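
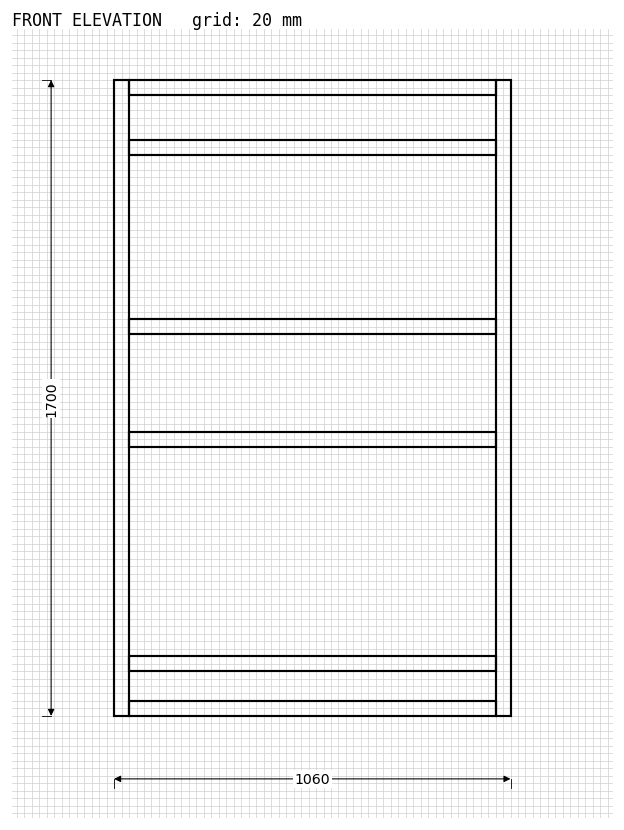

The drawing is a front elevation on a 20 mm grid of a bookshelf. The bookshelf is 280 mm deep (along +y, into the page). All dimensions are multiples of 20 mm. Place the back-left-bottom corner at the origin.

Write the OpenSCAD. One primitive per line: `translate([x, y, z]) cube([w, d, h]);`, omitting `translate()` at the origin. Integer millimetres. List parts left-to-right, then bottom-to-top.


cube([40, 280, 1700]);
translate([40, 0, 0]) cube([980, 280, 40]);
translate([40, 0, 120]) cube([980, 280, 40]);
translate([40, 0, 720]) cube([980, 280, 40]);
translate([40, 0, 1020]) cube([980, 280, 40]);
translate([40, 0, 1500]) cube([980, 280, 40]);
translate([40, 0, 1660]) cube([980, 280, 40]);
translate([1020, 0, 0]) cube([40, 280, 1700]);


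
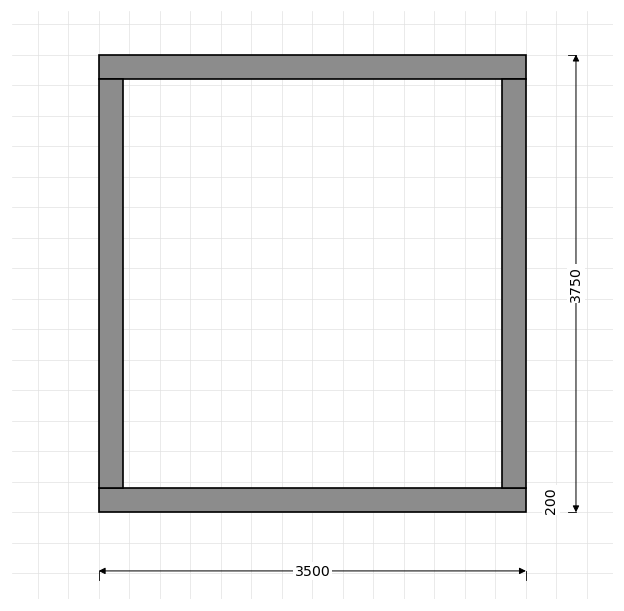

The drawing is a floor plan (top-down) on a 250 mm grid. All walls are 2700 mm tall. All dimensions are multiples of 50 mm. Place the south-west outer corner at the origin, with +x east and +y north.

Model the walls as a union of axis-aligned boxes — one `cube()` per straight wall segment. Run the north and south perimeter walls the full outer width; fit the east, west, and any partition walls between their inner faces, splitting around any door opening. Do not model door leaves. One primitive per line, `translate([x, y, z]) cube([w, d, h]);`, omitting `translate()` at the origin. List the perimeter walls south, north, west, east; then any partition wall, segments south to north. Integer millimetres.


cube([3500, 200, 2700]);
translate([0, 3550, 0]) cube([3500, 200, 2700]);
translate([0, 200, 0]) cube([200, 3350, 2700]);
translate([3300, 200, 0]) cube([200, 3350, 2700]);


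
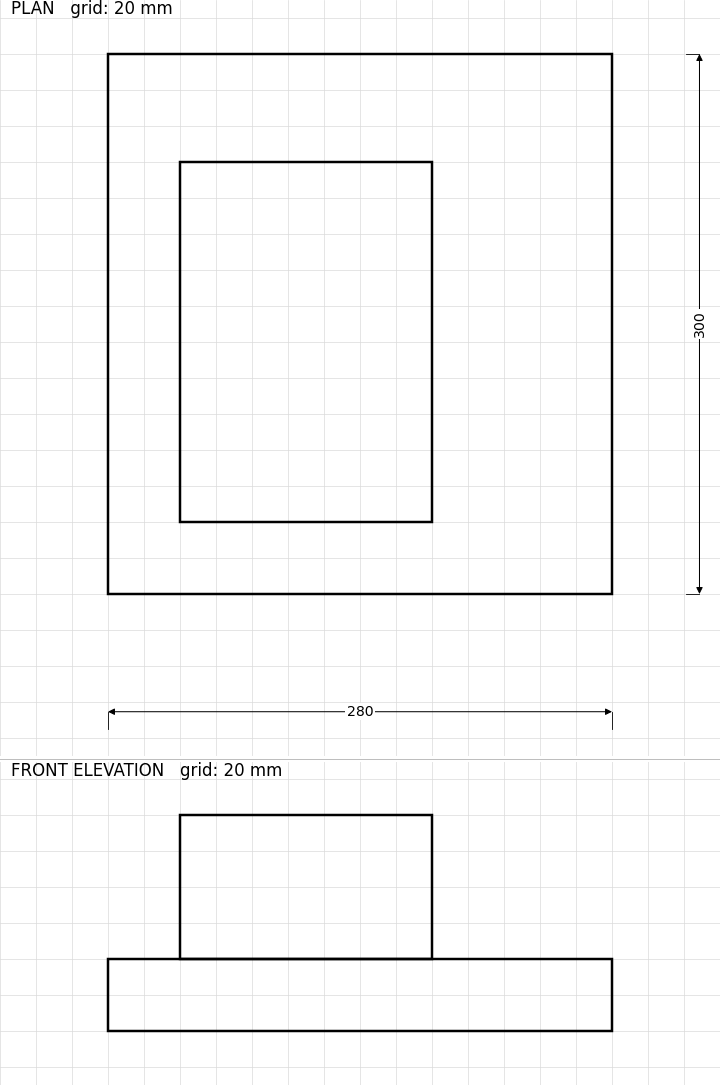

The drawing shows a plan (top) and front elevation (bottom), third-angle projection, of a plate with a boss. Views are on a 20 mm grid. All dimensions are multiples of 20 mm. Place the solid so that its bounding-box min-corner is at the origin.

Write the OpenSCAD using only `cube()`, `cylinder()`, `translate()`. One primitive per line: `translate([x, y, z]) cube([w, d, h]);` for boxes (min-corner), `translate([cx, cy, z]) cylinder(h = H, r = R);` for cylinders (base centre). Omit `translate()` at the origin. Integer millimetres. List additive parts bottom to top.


cube([280, 300, 40]);
translate([40, 40, 40]) cube([140, 200, 80]);


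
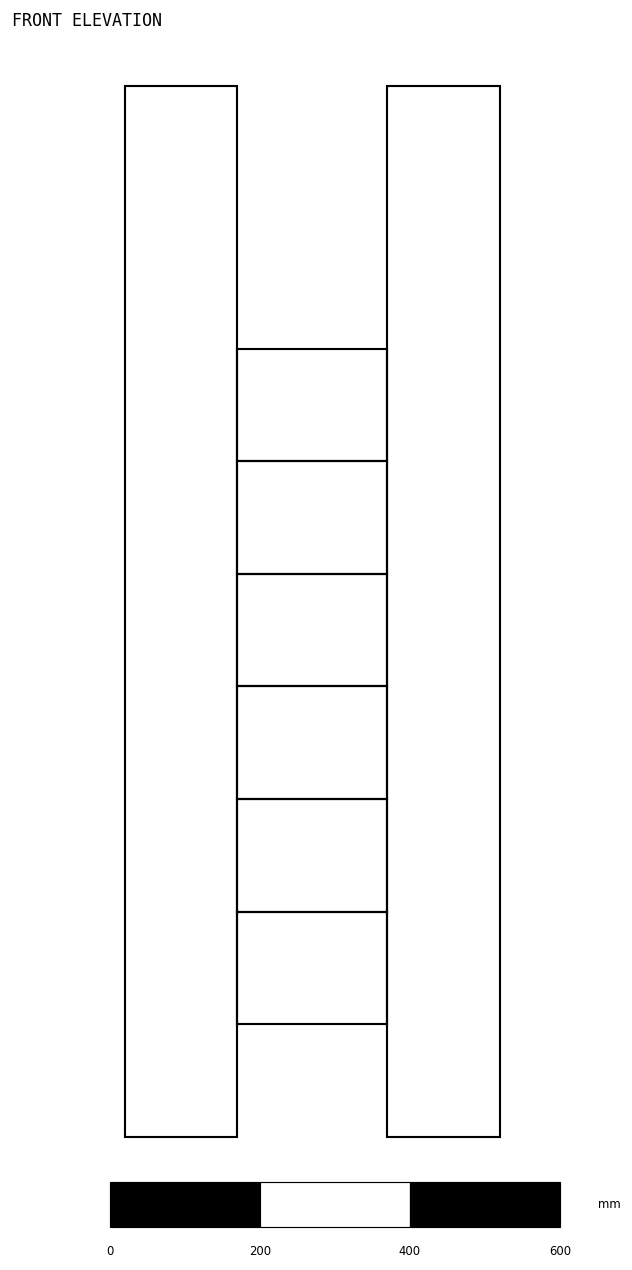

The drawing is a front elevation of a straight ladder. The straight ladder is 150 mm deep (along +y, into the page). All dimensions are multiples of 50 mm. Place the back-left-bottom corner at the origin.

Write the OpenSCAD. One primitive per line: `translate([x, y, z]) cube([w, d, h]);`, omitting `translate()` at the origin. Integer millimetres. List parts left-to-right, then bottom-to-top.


cube([150, 150, 1400]);
translate([150, 0, 150]) cube([200, 150, 150]);
translate([150, 0, 300]) cube([200, 150, 150]);
translate([150, 0, 450]) cube([200, 150, 150]);
translate([150, 0, 600]) cube([200, 150, 150]);
translate([150, 0, 750]) cube([200, 150, 150]);
translate([150, 0, 900]) cube([200, 150, 150]);
translate([350, 0, 0]) cube([150, 150, 1400]);


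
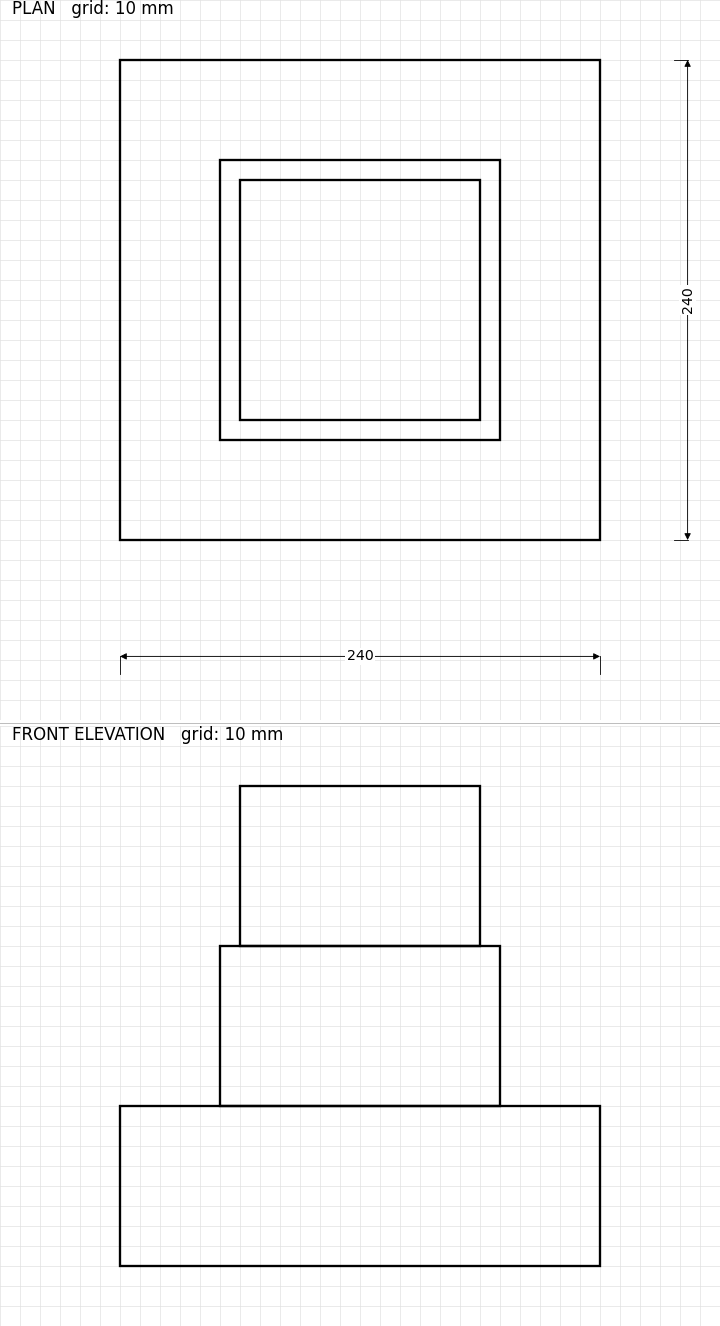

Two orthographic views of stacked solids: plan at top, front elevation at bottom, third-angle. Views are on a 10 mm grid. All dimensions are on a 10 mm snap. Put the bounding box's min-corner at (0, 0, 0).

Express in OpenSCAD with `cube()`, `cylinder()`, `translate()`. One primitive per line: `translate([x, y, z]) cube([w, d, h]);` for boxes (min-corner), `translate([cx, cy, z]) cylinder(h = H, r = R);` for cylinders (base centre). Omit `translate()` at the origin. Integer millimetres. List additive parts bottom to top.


cube([240, 240, 80]);
translate([50, 50, 80]) cube([140, 140, 80]);
translate([60, 60, 160]) cube([120, 120, 80]);


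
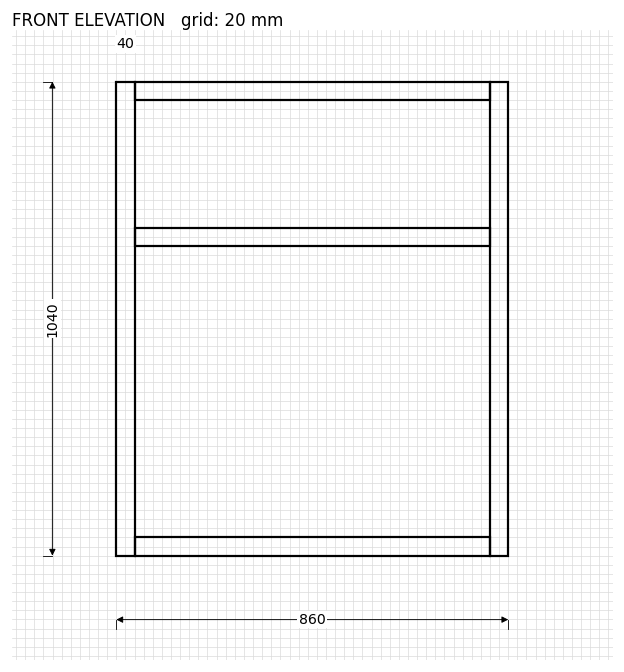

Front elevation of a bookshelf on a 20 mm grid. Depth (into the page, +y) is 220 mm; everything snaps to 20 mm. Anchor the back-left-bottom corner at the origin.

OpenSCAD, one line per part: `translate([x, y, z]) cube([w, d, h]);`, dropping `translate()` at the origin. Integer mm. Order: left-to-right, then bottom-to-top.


cube([40, 220, 1040]);
translate([40, 0, 0]) cube([780, 220, 40]);
translate([40, 0, 680]) cube([780, 220, 40]);
translate([40, 0, 1000]) cube([780, 220, 40]);
translate([820, 0, 0]) cube([40, 220, 1040]);


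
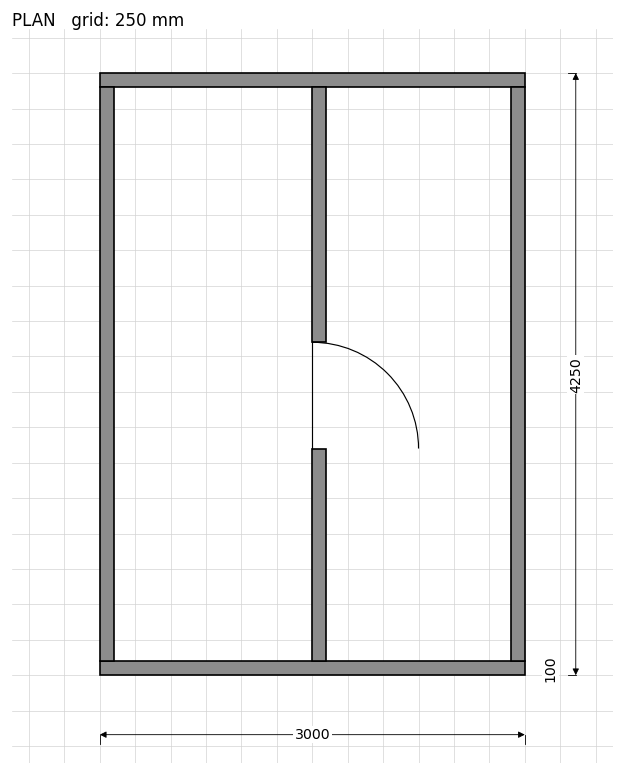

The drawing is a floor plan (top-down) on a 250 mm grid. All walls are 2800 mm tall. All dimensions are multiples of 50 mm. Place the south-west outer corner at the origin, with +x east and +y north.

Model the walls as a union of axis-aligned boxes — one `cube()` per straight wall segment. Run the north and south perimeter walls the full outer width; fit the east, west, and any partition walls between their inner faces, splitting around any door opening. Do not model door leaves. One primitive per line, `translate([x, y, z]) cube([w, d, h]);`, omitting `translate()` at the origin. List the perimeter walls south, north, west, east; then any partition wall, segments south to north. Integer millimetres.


cube([3000, 100, 2800]);
translate([0, 4150, 0]) cube([3000, 100, 2800]);
translate([0, 100, 0]) cube([100, 4050, 2800]);
translate([2900, 100, 0]) cube([100, 4050, 2800]);
translate([1500, 100, 0]) cube([100, 1500, 2800]);
translate([1500, 2350, 0]) cube([100, 1800, 2800]);


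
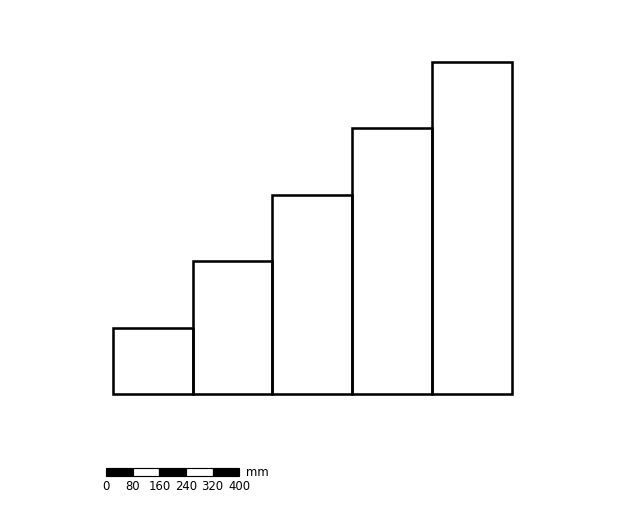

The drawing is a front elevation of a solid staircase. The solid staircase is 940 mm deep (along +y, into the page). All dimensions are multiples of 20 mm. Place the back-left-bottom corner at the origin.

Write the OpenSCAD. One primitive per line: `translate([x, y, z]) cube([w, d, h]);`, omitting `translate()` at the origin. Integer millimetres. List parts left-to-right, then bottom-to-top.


cube([240, 940, 200]);
translate([240, 0, 0]) cube([240, 940, 400]);
translate([480, 0, 0]) cube([240, 940, 600]);
translate([720, 0, 0]) cube([240, 940, 800]);
translate([960, 0, 0]) cube([240, 940, 1000]);


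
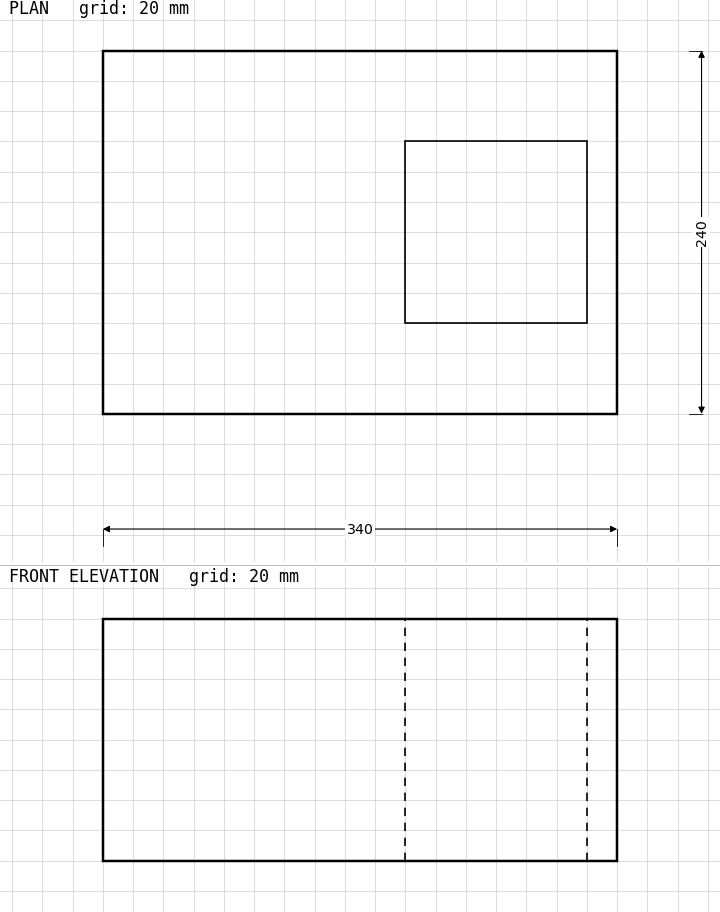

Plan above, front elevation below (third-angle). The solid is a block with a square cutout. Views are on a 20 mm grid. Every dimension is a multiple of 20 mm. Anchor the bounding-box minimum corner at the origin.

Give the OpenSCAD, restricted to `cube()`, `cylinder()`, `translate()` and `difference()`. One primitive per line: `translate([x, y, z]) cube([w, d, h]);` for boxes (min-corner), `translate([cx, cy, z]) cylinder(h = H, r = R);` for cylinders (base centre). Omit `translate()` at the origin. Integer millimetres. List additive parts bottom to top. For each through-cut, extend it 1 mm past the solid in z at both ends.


difference() {
  cube([340, 240, 160]);
  translate([200, 60, -1]) cube([120, 120, 162]);
}


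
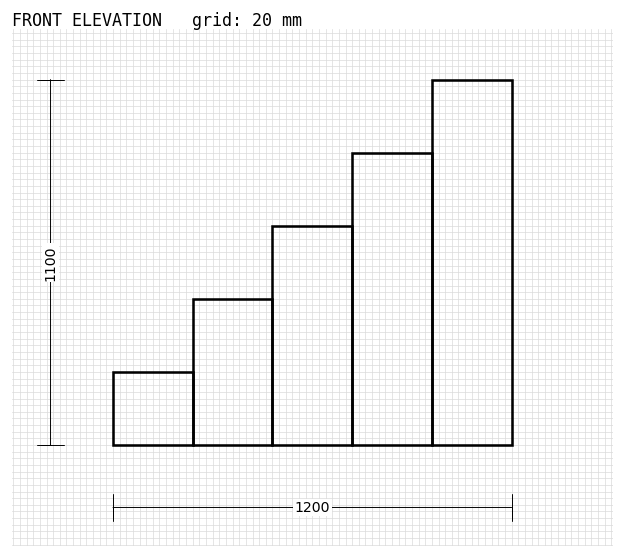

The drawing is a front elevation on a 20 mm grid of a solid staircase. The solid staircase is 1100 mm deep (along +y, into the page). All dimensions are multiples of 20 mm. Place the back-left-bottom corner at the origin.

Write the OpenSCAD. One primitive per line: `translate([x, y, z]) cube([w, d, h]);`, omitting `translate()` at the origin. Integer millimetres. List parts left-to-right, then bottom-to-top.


cube([240, 1100, 220]);
translate([240, 0, 0]) cube([240, 1100, 440]);
translate([480, 0, 0]) cube([240, 1100, 660]);
translate([720, 0, 0]) cube([240, 1100, 880]);
translate([960, 0, 0]) cube([240, 1100, 1100]);


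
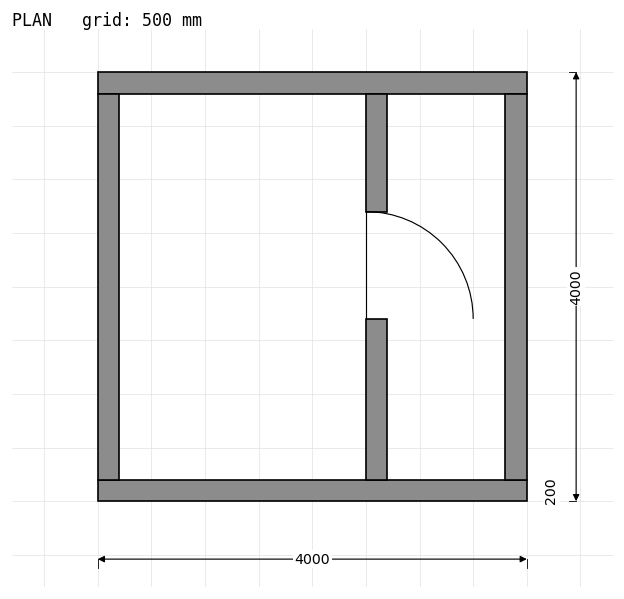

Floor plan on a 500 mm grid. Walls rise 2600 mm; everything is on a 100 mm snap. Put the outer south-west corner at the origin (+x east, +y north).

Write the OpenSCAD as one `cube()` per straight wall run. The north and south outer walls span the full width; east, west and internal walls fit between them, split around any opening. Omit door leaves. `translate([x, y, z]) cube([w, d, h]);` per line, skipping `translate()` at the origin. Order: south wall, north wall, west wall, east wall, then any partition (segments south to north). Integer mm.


cube([4000, 200, 2600]);
translate([0, 3800, 0]) cube([4000, 200, 2600]);
translate([0, 200, 0]) cube([200, 3600, 2600]);
translate([3800, 200, 0]) cube([200, 3600, 2600]);
translate([2500, 200, 0]) cube([200, 1500, 2600]);
translate([2500, 2700, 0]) cube([200, 1100, 2600]);


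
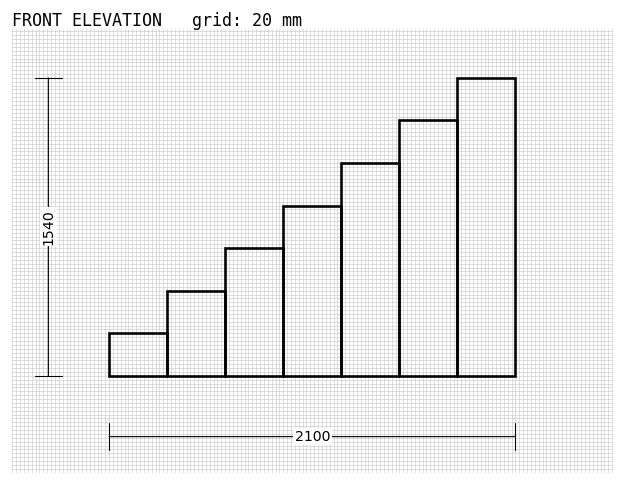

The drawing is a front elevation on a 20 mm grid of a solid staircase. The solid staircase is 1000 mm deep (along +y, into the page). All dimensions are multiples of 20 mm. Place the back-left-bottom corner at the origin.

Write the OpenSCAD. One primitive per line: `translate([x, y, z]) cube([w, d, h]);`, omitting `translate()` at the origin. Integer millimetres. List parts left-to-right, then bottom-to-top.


cube([300, 1000, 220]);
translate([300, 0, 0]) cube([300, 1000, 440]);
translate([600, 0, 0]) cube([300, 1000, 660]);
translate([900, 0, 0]) cube([300, 1000, 880]);
translate([1200, 0, 0]) cube([300, 1000, 1100]);
translate([1500, 0, 0]) cube([300, 1000, 1320]);
translate([1800, 0, 0]) cube([300, 1000, 1540]);


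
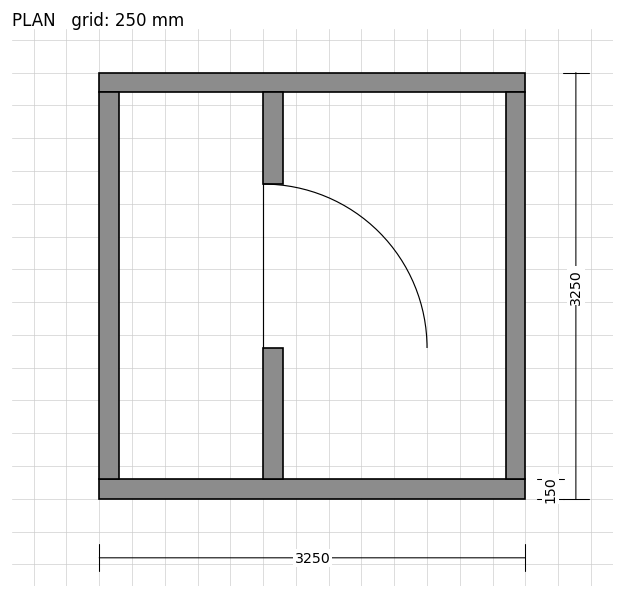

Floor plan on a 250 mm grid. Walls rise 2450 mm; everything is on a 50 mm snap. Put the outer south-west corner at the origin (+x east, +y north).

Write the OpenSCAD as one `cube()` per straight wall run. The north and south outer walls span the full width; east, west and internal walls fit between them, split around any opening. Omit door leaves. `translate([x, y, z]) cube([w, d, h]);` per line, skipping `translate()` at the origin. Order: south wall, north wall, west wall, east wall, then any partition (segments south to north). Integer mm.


cube([3250, 150, 2450]);
translate([0, 3100, 0]) cube([3250, 150, 2450]);
translate([0, 150, 0]) cube([150, 2950, 2450]);
translate([3100, 150, 0]) cube([150, 2950, 2450]);
translate([1250, 150, 0]) cube([150, 1000, 2450]);
translate([1250, 2400, 0]) cube([150, 700, 2450]);


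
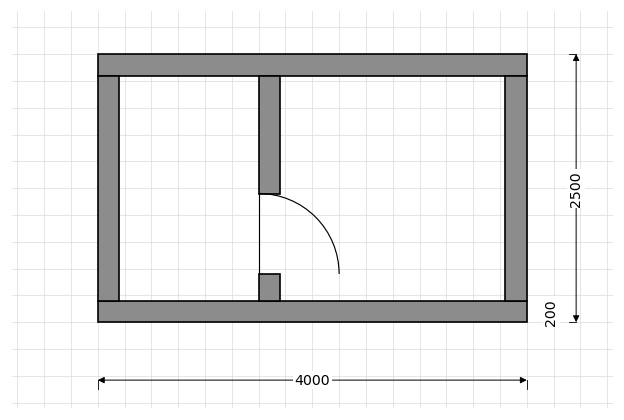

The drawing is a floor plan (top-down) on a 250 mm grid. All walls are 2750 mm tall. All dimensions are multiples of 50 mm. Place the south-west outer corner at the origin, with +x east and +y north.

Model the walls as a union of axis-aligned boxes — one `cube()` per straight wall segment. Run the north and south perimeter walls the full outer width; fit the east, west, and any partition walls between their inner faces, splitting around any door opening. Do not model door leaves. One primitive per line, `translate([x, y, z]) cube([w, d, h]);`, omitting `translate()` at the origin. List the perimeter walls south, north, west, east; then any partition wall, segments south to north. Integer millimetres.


cube([4000, 200, 2750]);
translate([0, 2300, 0]) cube([4000, 200, 2750]);
translate([0, 200, 0]) cube([200, 2100, 2750]);
translate([3800, 200, 0]) cube([200, 2100, 2750]);
translate([1500, 200, 0]) cube([200, 250, 2750]);
translate([1500, 1200, 0]) cube([200, 1100, 2750]);


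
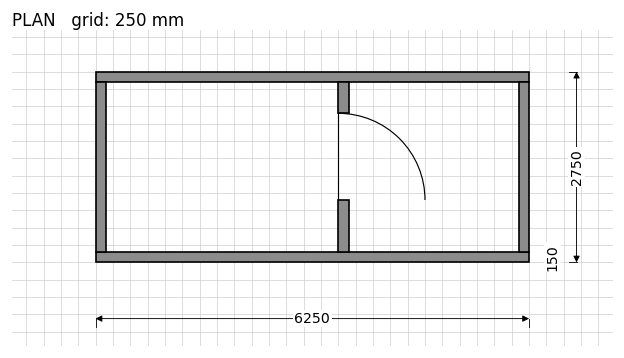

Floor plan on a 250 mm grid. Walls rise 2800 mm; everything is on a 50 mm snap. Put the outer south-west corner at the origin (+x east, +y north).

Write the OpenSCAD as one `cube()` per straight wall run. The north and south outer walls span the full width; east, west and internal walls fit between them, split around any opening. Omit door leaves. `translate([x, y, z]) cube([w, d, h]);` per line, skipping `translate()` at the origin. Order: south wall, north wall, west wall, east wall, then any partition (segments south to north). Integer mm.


cube([6250, 150, 2800]);
translate([0, 2600, 0]) cube([6250, 150, 2800]);
translate([0, 150, 0]) cube([150, 2450, 2800]);
translate([6100, 150, 0]) cube([150, 2450, 2800]);
translate([3500, 150, 0]) cube([150, 750, 2800]);
translate([3500, 2150, 0]) cube([150, 450, 2800]);


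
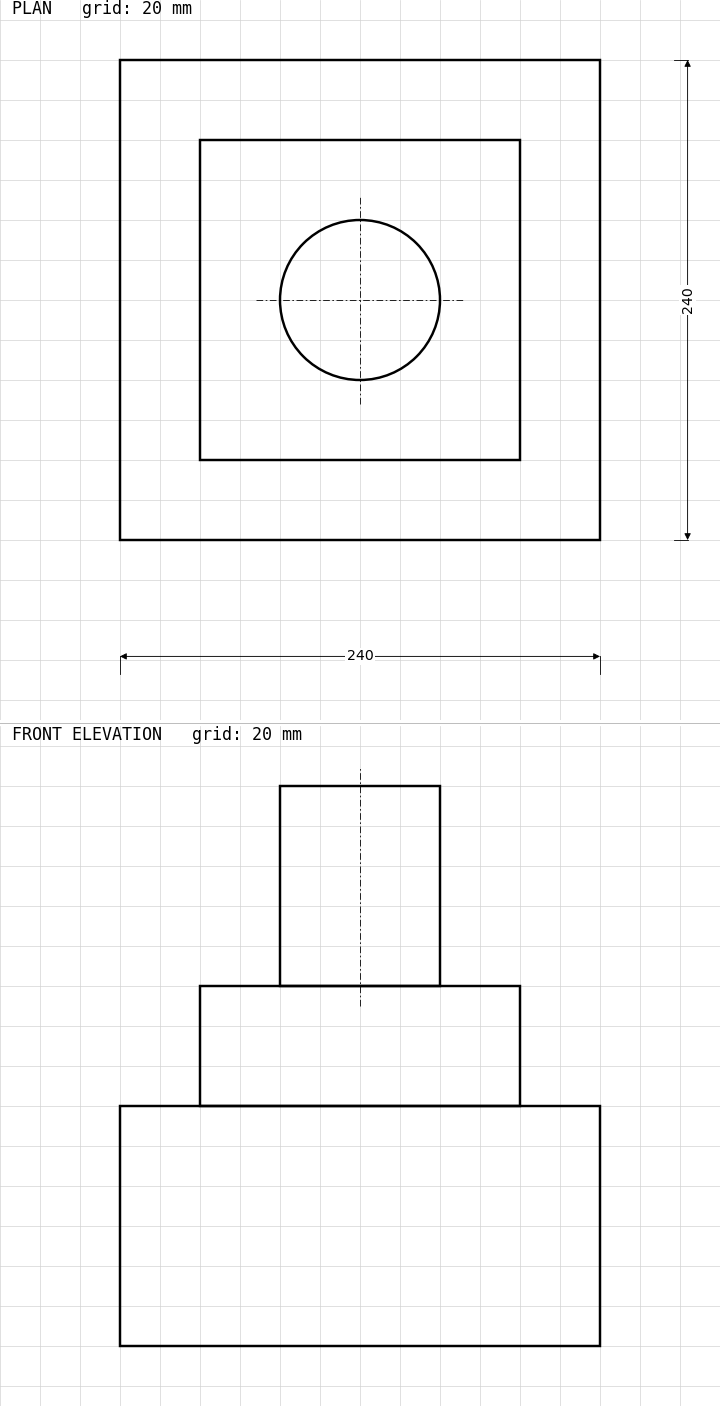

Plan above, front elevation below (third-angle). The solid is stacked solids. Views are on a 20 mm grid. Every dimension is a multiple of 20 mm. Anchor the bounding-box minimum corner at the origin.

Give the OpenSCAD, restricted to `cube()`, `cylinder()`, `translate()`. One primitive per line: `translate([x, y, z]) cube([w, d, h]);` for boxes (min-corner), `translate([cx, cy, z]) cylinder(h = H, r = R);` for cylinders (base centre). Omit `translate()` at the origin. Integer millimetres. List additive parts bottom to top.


cube([240, 240, 120]);
translate([40, 40, 120]) cube([160, 160, 60]);
translate([120, 120, 180]) cylinder(h = 100, r = 40);


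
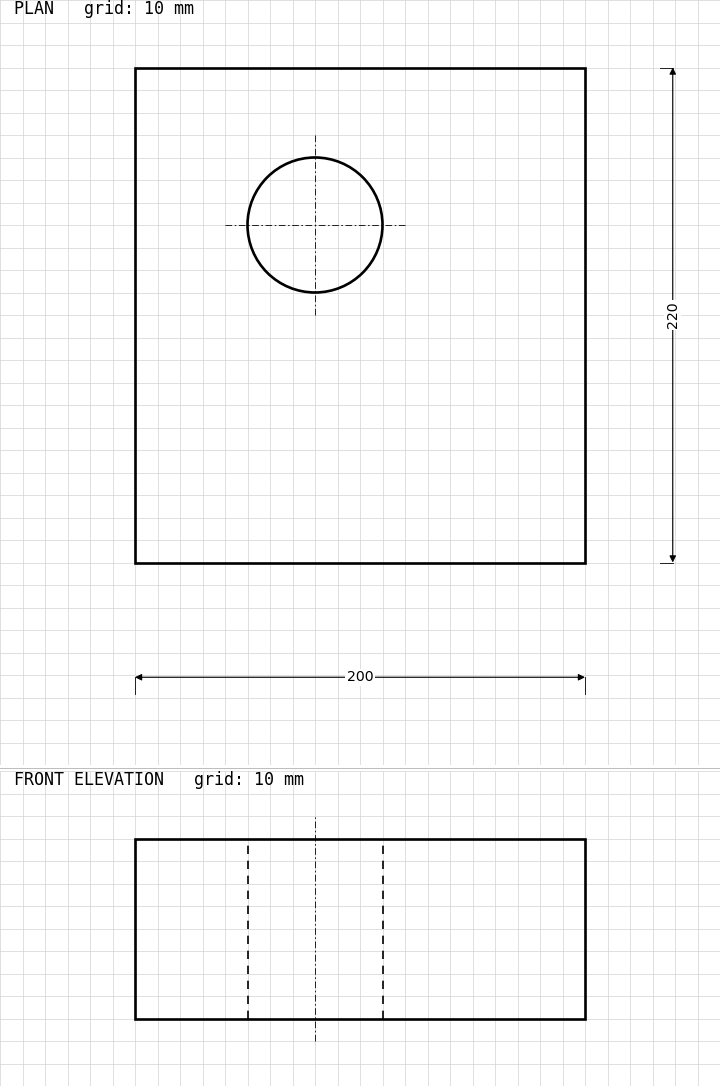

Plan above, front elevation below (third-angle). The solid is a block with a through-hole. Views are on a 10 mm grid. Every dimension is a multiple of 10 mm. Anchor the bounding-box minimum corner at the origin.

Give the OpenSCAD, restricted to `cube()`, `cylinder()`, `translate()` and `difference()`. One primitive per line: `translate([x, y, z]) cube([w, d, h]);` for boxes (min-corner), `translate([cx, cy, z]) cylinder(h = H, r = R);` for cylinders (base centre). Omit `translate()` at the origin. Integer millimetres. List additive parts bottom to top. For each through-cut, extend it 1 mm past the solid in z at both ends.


difference() {
  cube([200, 220, 80]);
  translate([80, 150, -1]) cylinder(h = 82, r = 30);
}


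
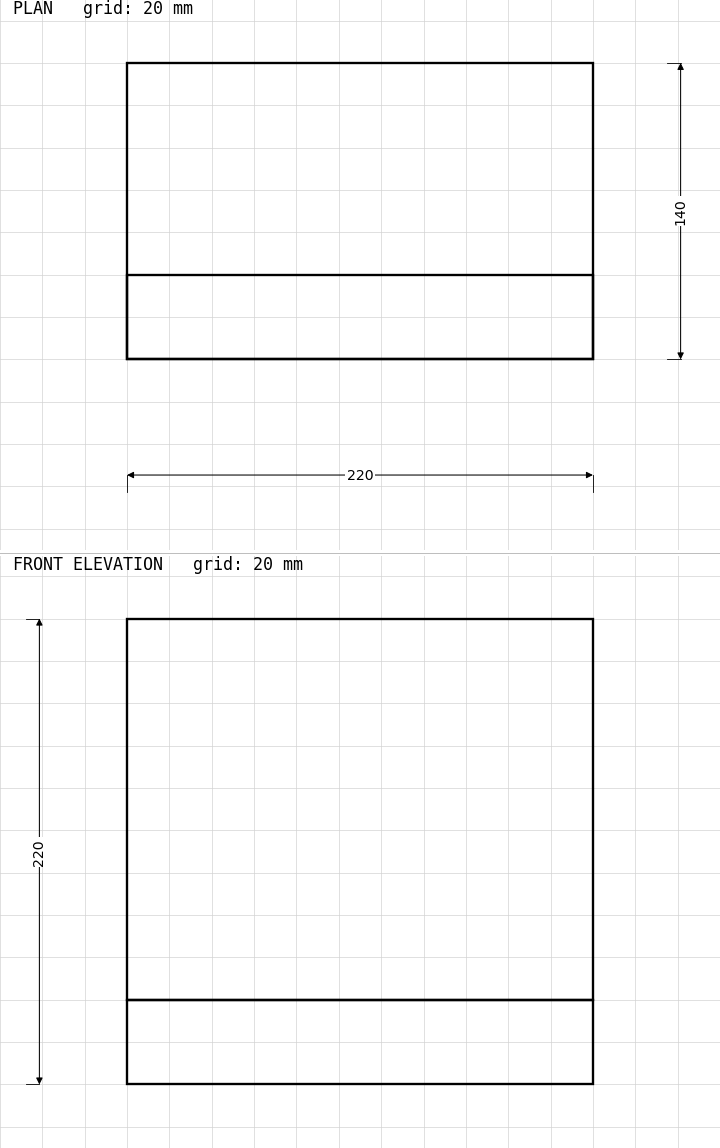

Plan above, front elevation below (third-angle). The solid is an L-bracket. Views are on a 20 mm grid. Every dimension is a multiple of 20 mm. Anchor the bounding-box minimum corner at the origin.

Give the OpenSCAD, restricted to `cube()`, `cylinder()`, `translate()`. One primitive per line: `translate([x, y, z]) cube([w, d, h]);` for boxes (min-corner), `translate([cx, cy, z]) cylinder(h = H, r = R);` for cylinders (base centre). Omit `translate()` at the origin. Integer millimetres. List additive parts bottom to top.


cube([220, 140, 40]);
translate([0, 0, 40]) cube([220, 40, 180]);


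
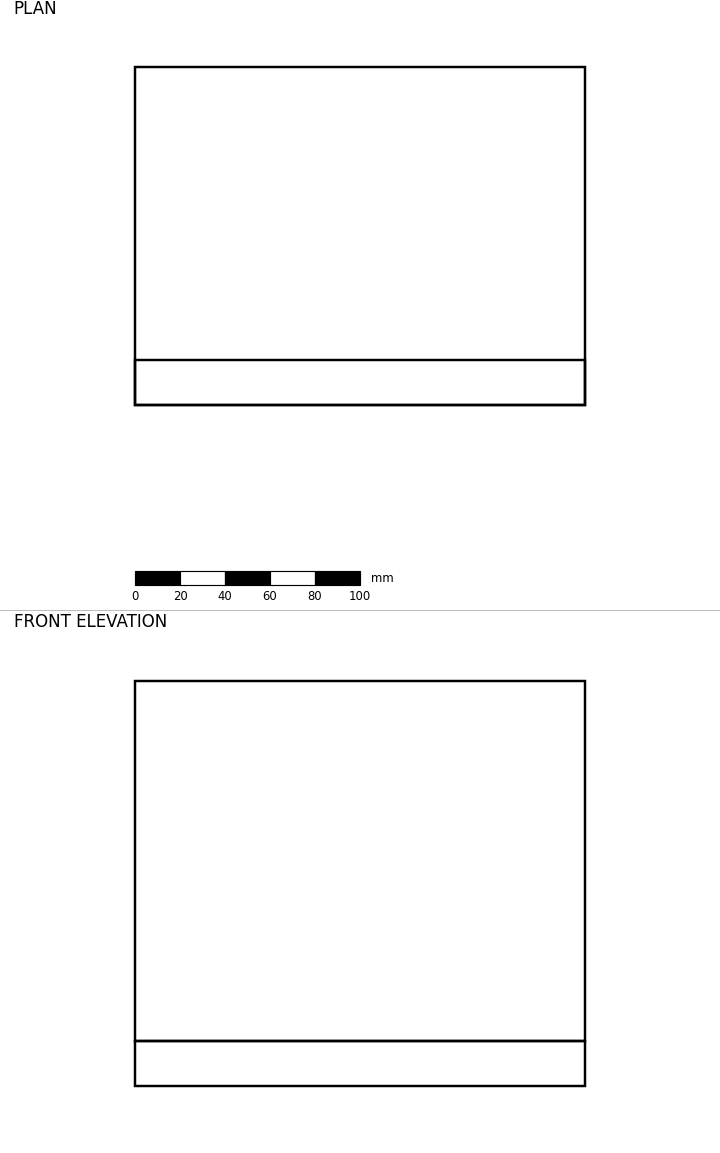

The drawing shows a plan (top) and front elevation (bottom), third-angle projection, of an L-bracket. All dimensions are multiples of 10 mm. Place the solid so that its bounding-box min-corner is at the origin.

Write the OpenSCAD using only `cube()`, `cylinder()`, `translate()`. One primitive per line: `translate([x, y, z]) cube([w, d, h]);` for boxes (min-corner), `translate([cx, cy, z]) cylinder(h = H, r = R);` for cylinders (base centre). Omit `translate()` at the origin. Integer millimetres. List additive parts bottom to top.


cube([200, 150, 20]);
translate([0, 0, 20]) cube([200, 20, 160]);


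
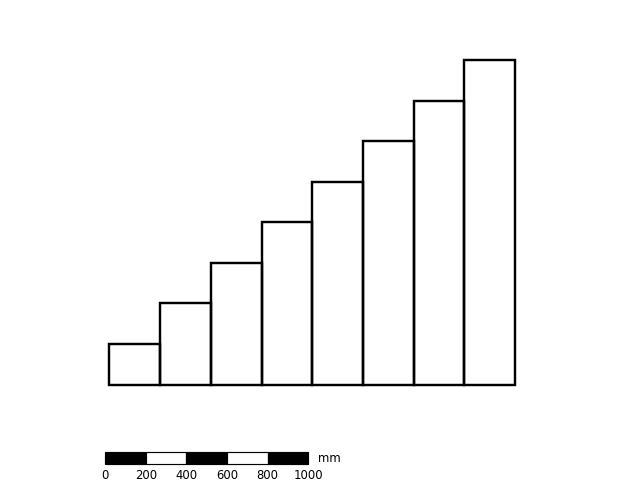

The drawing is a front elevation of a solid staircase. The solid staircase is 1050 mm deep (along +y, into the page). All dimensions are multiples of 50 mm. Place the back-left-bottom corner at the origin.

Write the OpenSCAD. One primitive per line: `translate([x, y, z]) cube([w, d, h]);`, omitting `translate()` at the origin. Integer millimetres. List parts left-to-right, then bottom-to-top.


cube([250, 1050, 200]);
translate([250, 0, 0]) cube([250, 1050, 400]);
translate([500, 0, 0]) cube([250, 1050, 600]);
translate([750, 0, 0]) cube([250, 1050, 800]);
translate([1000, 0, 0]) cube([250, 1050, 1000]);
translate([1250, 0, 0]) cube([250, 1050, 1200]);
translate([1500, 0, 0]) cube([250, 1050, 1400]);
translate([1750, 0, 0]) cube([250, 1050, 1600]);


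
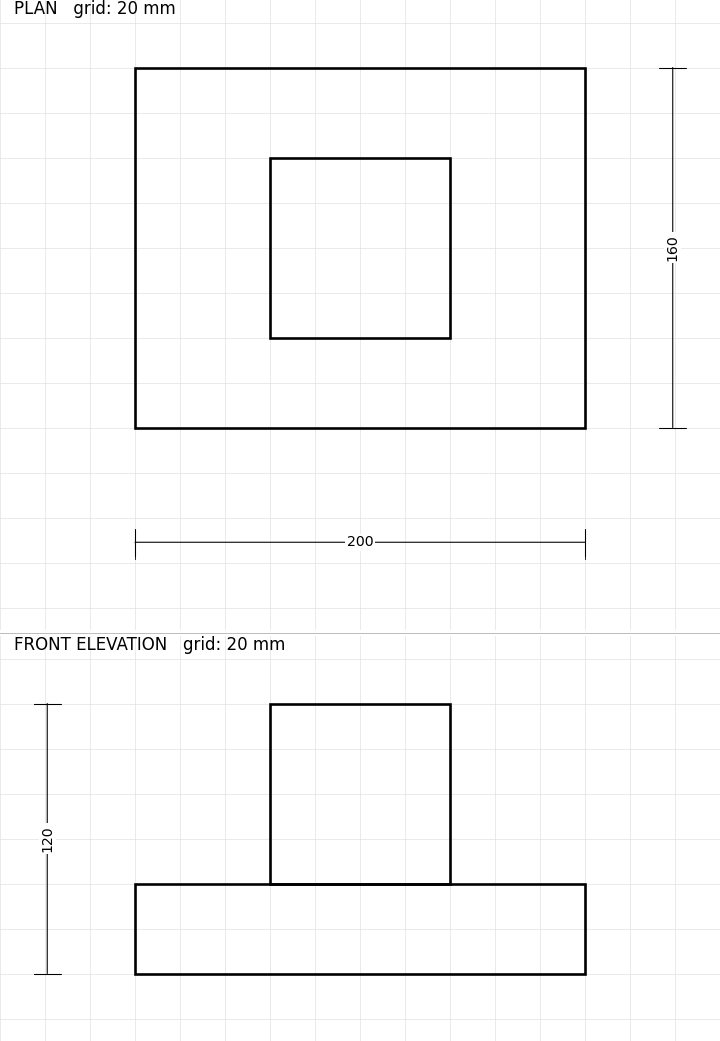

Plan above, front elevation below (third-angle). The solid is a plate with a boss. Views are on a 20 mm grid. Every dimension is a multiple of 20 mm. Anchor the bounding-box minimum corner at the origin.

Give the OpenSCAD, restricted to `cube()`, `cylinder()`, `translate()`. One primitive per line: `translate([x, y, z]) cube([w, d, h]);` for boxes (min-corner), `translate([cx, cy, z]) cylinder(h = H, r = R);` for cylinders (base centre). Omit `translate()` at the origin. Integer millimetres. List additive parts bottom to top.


cube([200, 160, 40]);
translate([60, 40, 40]) cube([80, 80, 80]);


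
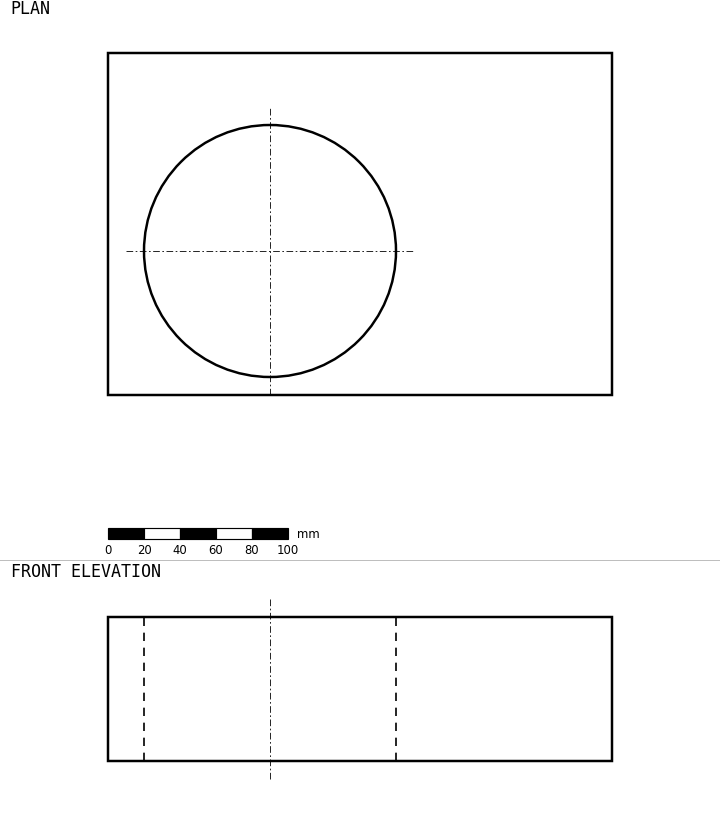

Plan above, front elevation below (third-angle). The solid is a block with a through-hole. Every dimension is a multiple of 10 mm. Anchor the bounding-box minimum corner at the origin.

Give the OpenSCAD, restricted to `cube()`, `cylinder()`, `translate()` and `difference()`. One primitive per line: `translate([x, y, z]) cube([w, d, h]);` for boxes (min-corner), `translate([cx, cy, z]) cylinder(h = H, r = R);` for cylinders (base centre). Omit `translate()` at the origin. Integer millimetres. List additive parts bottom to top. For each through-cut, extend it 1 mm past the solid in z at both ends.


difference() {
  cube([280, 190, 80]);
  translate([90, 80, -1]) cylinder(h = 82, r = 70);
}


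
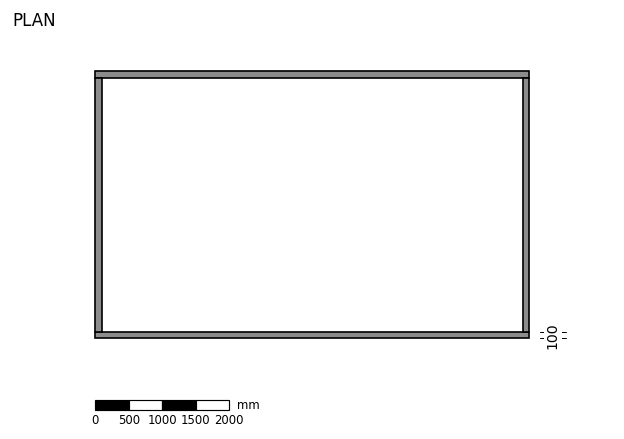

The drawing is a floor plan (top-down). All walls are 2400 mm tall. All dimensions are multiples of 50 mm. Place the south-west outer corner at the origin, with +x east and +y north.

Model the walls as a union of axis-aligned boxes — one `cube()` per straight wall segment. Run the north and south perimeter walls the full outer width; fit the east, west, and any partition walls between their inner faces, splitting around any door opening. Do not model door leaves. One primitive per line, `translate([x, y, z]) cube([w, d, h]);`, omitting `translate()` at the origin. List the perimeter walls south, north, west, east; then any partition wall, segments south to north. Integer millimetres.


cube([6500, 100, 2400]);
translate([0, 3900, 0]) cube([6500, 100, 2400]);
translate([0, 100, 0]) cube([100, 3800, 2400]);
translate([6400, 100, 0]) cube([100, 3800, 2400]);


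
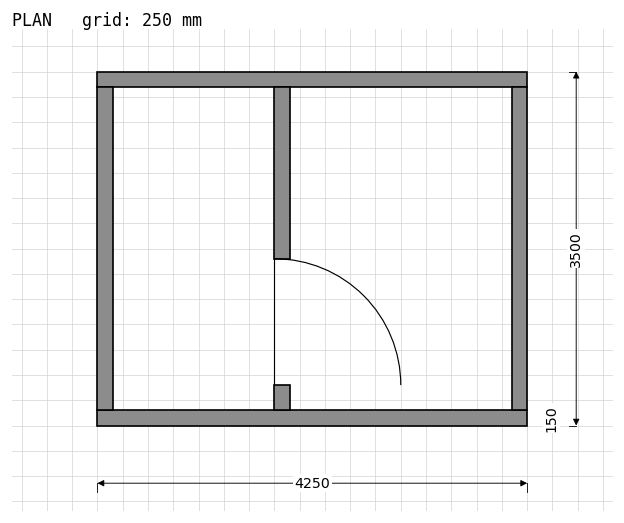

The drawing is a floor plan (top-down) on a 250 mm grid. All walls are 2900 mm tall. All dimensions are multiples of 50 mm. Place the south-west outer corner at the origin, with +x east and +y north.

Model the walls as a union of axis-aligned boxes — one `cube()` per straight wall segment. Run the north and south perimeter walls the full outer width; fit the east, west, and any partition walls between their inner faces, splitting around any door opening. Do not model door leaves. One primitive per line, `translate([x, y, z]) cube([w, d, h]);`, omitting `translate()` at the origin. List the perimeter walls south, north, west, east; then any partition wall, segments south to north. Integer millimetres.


cube([4250, 150, 2900]);
translate([0, 3350, 0]) cube([4250, 150, 2900]);
translate([0, 150, 0]) cube([150, 3200, 2900]);
translate([4100, 150, 0]) cube([150, 3200, 2900]);
translate([1750, 150, 0]) cube([150, 250, 2900]);
translate([1750, 1650, 0]) cube([150, 1700, 2900]);


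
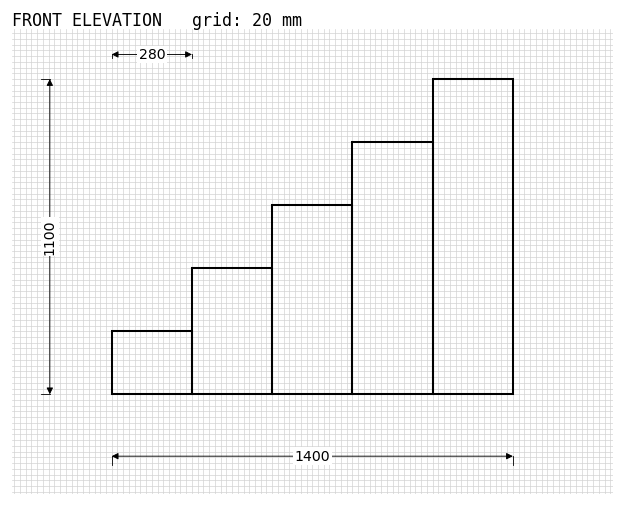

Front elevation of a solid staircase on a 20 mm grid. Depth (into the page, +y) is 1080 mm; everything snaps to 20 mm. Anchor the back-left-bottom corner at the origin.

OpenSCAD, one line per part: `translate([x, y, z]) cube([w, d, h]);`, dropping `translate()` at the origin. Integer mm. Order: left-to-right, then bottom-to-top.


cube([280, 1080, 220]);
translate([280, 0, 0]) cube([280, 1080, 440]);
translate([560, 0, 0]) cube([280, 1080, 660]);
translate([840, 0, 0]) cube([280, 1080, 880]);
translate([1120, 0, 0]) cube([280, 1080, 1100]);


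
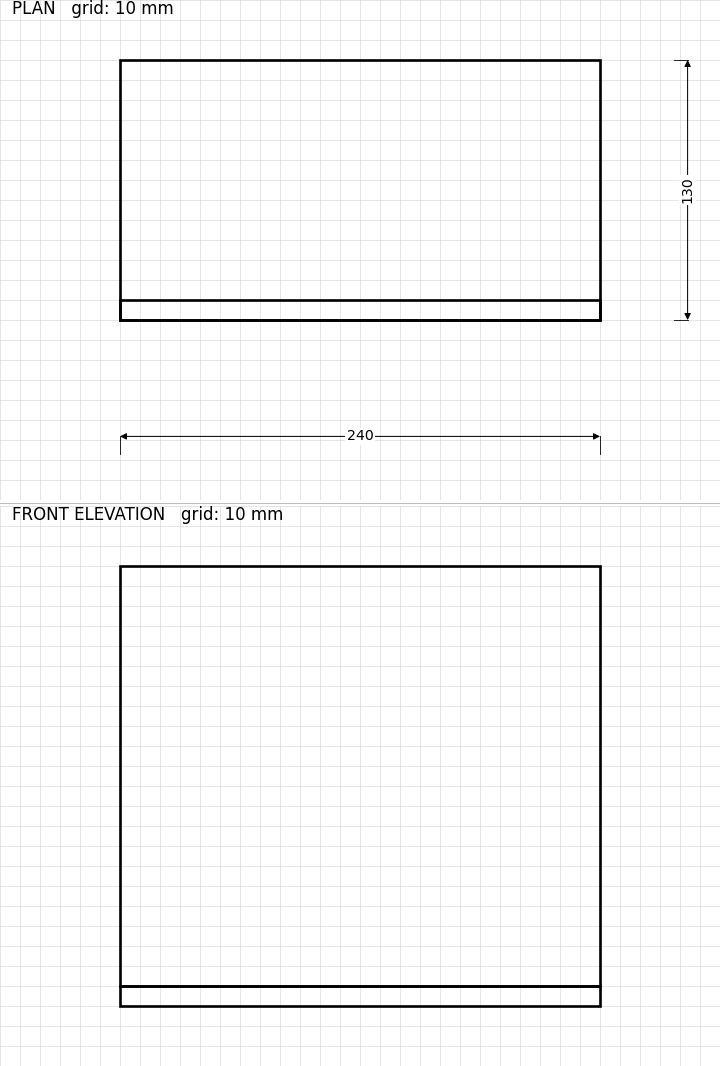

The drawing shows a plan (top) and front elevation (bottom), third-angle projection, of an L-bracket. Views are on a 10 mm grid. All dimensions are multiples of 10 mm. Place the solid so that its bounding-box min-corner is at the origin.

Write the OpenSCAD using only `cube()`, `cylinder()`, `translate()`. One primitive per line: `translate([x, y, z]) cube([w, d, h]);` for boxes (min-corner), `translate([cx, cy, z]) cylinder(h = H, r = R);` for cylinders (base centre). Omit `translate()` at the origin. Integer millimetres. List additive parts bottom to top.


cube([240, 130, 10]);
translate([0, 0, 10]) cube([240, 10, 210]);


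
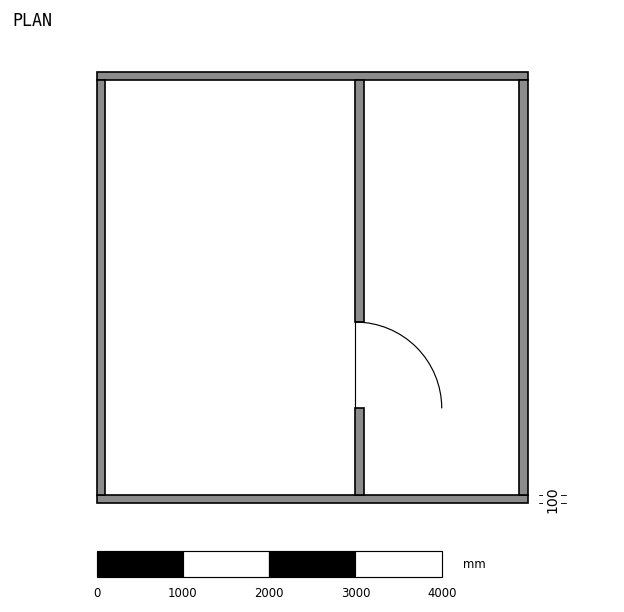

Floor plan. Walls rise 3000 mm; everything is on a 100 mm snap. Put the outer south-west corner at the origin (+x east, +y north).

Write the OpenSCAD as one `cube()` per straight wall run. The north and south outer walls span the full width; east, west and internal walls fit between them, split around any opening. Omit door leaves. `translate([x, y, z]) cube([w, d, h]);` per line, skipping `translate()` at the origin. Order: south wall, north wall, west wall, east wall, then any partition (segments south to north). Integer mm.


cube([5000, 100, 3000]);
translate([0, 4900, 0]) cube([5000, 100, 3000]);
translate([0, 100, 0]) cube([100, 4800, 3000]);
translate([4900, 100, 0]) cube([100, 4800, 3000]);
translate([3000, 100, 0]) cube([100, 1000, 3000]);
translate([3000, 2100, 0]) cube([100, 2800, 3000]);


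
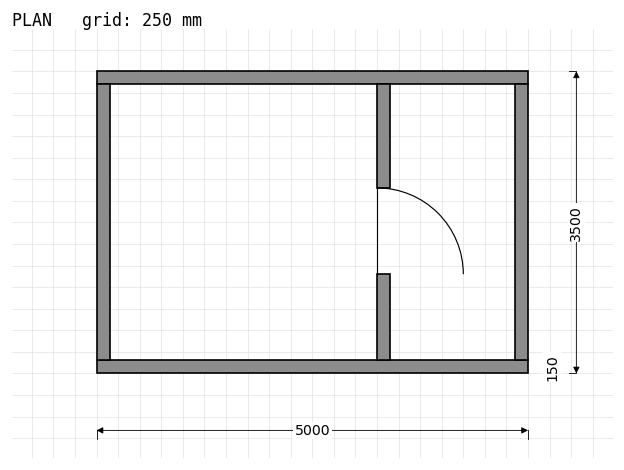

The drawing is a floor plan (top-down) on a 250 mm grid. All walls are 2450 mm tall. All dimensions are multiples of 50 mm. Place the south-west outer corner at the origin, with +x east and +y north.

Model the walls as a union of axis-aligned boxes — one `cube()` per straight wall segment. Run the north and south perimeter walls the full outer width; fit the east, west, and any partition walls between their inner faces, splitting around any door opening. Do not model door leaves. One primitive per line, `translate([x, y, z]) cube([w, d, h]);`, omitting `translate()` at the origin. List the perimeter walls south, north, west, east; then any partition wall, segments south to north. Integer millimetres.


cube([5000, 150, 2450]);
translate([0, 3350, 0]) cube([5000, 150, 2450]);
translate([0, 150, 0]) cube([150, 3200, 2450]);
translate([4850, 150, 0]) cube([150, 3200, 2450]);
translate([3250, 150, 0]) cube([150, 1000, 2450]);
translate([3250, 2150, 0]) cube([150, 1200, 2450]);


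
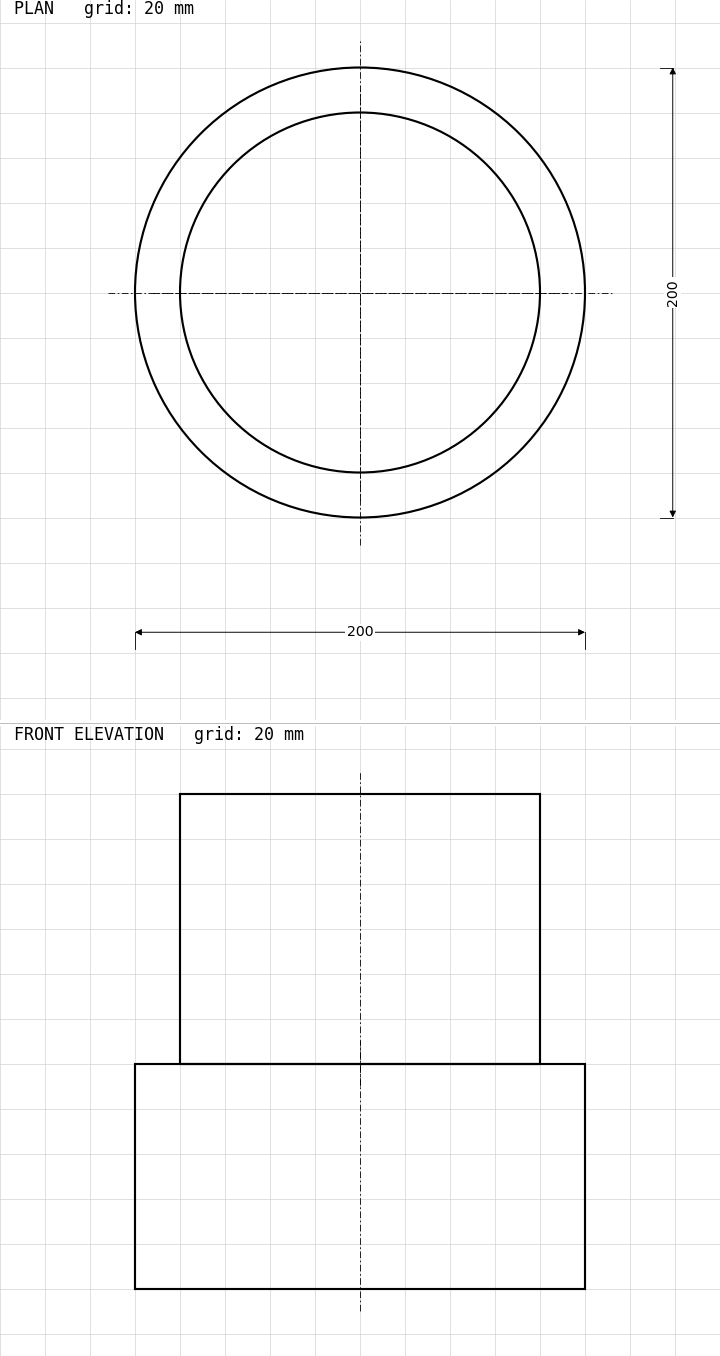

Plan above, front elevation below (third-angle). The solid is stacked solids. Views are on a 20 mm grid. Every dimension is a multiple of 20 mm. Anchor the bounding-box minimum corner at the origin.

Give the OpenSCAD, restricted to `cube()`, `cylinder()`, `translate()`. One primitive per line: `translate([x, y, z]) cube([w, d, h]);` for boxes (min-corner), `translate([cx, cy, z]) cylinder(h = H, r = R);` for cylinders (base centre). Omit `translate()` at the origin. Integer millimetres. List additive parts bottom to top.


translate([100, 100, 0]) cylinder(h = 100, r = 100);
translate([100, 100, 100]) cylinder(h = 120, r = 80);


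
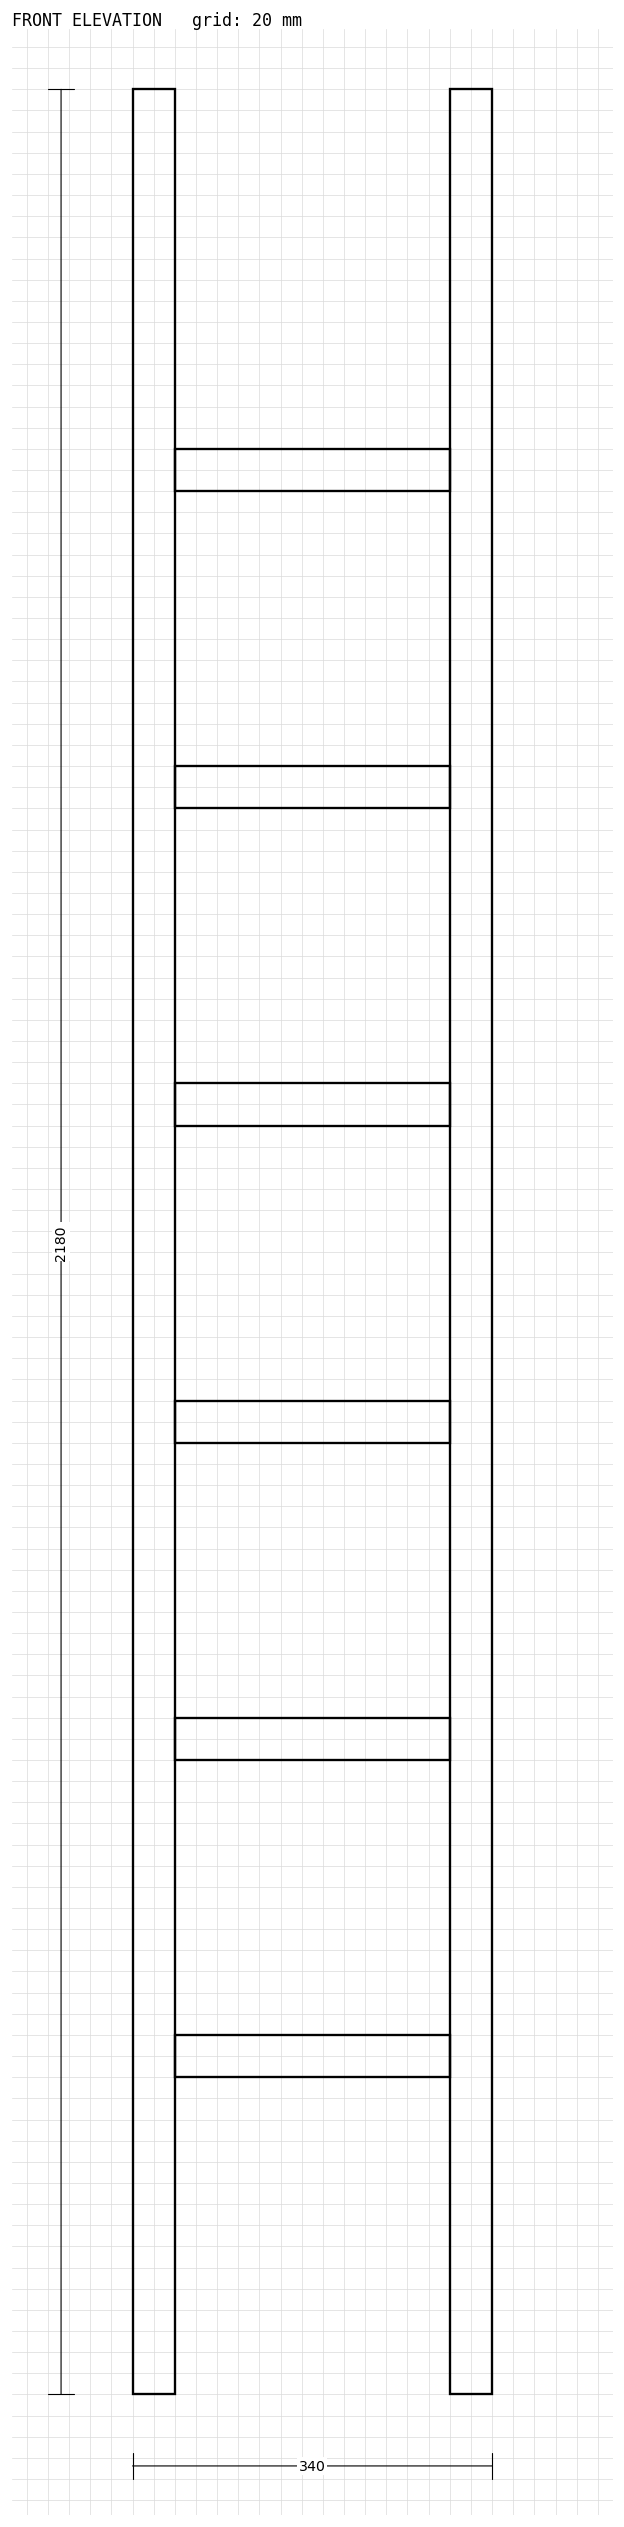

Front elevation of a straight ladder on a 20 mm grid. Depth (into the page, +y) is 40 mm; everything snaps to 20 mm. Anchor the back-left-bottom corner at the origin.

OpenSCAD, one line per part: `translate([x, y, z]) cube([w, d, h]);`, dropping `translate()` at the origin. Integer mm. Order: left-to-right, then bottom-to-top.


cube([40, 40, 2180]);
translate([40, 0, 300]) cube([260, 40, 40]);
translate([40, 0, 600]) cube([260, 40, 40]);
translate([40, 0, 900]) cube([260, 40, 40]);
translate([40, 0, 1200]) cube([260, 40, 40]);
translate([40, 0, 1500]) cube([260, 40, 40]);
translate([40, 0, 1800]) cube([260, 40, 40]);
translate([300, 0, 0]) cube([40, 40, 2180]);


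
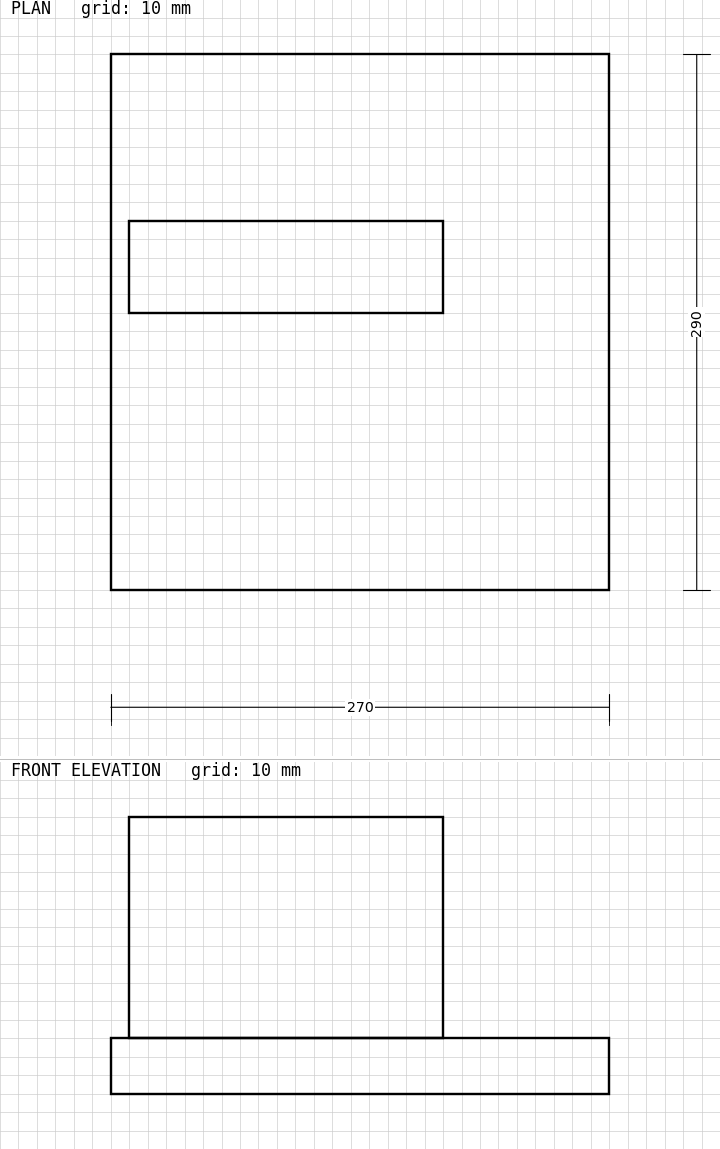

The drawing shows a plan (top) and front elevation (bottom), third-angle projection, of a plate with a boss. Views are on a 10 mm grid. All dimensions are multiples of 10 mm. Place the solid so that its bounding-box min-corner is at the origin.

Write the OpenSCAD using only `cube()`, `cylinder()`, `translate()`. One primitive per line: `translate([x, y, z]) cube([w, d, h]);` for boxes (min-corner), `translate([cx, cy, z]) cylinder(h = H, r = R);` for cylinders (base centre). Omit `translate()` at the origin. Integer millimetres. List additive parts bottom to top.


cube([270, 290, 30]);
translate([10, 150, 30]) cube([170, 50, 120]);


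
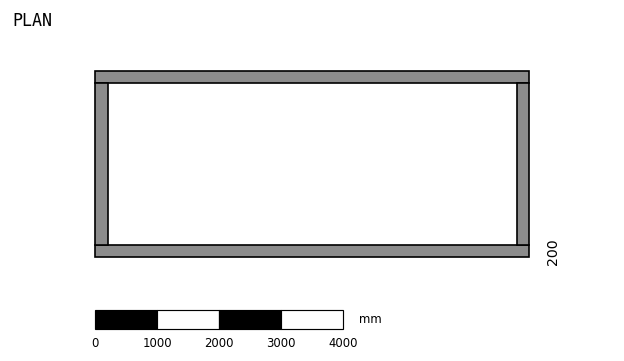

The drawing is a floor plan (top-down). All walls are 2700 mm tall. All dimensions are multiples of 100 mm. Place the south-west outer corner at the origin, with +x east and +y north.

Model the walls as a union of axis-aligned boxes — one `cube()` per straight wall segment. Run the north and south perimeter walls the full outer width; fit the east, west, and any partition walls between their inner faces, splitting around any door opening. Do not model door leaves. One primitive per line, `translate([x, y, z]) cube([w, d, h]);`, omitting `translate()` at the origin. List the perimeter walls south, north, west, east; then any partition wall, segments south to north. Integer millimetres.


cube([7000, 200, 2700]);
translate([0, 2800, 0]) cube([7000, 200, 2700]);
translate([0, 200, 0]) cube([200, 2600, 2700]);
translate([6800, 200, 0]) cube([200, 2600, 2700]);


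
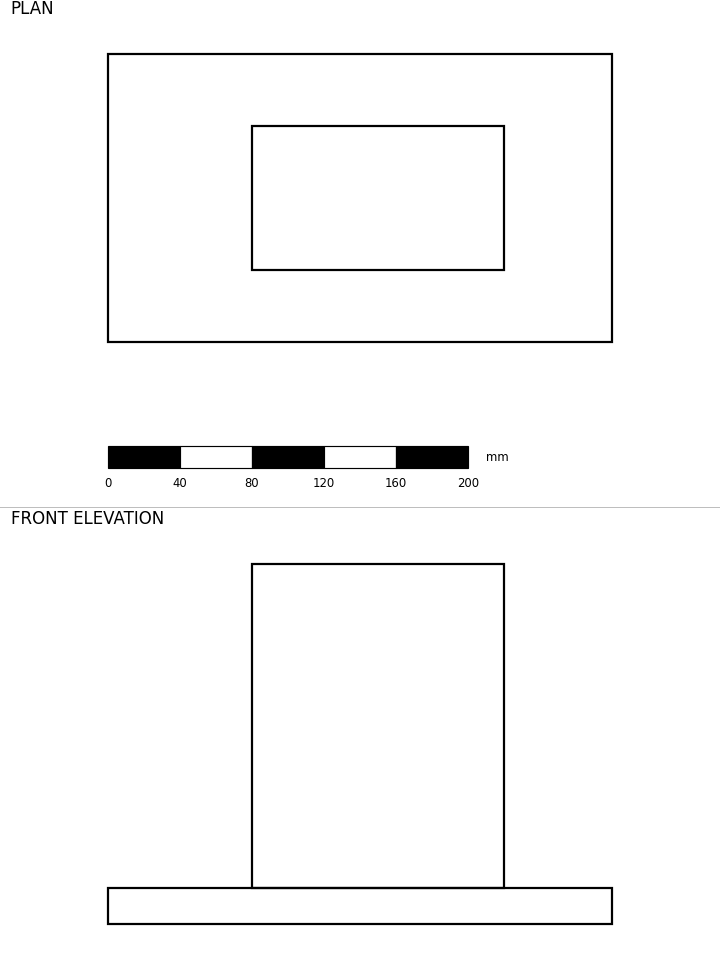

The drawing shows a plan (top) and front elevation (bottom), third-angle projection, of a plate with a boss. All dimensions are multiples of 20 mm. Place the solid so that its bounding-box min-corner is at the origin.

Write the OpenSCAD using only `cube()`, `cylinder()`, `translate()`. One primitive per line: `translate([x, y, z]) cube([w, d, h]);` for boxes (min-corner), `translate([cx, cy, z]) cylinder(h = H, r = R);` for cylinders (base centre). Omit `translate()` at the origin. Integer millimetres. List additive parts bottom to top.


cube([280, 160, 20]);
translate([80, 40, 20]) cube([140, 80, 180]);


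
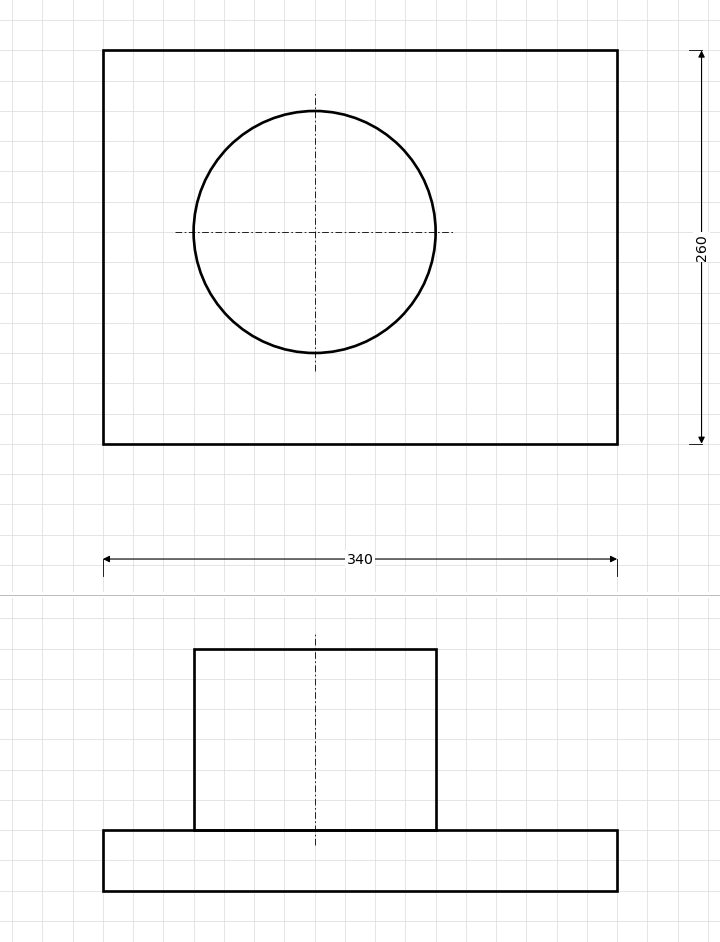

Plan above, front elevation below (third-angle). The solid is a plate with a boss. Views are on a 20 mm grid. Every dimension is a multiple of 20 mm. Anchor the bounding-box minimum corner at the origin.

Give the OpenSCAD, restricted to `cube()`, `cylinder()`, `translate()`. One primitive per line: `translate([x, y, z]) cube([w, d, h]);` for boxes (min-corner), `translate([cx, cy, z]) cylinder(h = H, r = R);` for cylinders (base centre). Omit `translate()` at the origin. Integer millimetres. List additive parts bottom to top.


cube([340, 260, 40]);
translate([140, 140, 40]) cylinder(h = 120, r = 80);


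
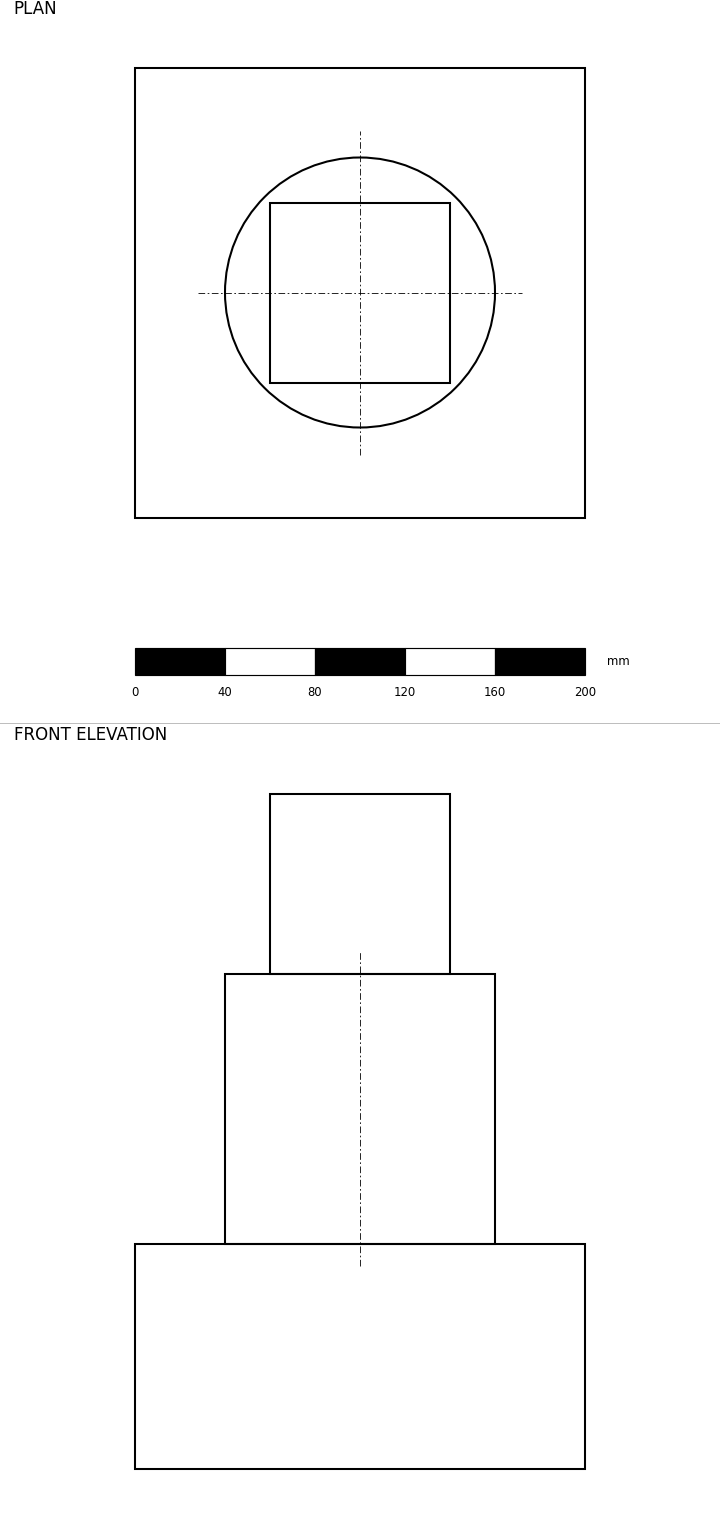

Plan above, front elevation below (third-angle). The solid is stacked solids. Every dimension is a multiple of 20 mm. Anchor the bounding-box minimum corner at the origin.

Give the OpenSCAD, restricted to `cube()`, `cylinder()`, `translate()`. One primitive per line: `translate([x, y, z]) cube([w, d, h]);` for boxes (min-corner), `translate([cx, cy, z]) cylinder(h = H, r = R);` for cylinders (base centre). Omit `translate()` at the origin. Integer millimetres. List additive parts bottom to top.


cube([200, 200, 100]);
translate([100, 100, 100]) cylinder(h = 120, r = 60);
translate([60, 60, 220]) cube([80, 80, 80]);


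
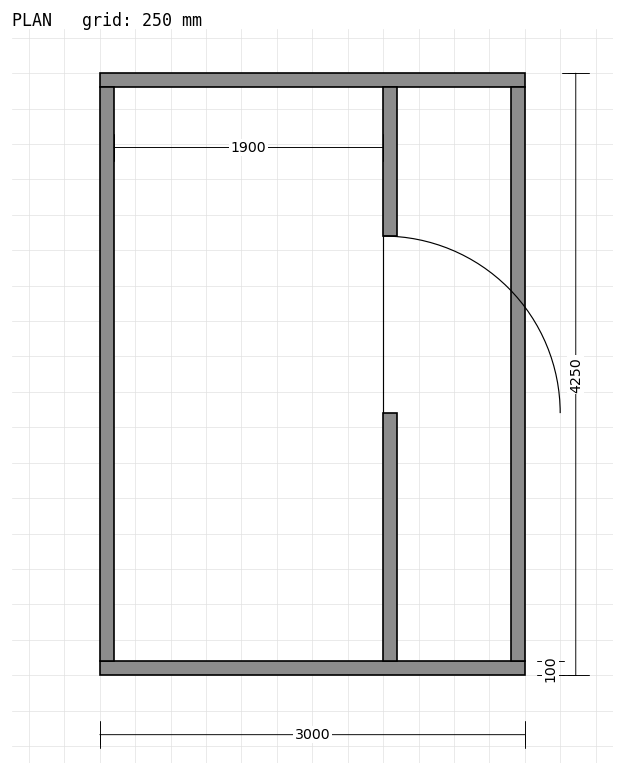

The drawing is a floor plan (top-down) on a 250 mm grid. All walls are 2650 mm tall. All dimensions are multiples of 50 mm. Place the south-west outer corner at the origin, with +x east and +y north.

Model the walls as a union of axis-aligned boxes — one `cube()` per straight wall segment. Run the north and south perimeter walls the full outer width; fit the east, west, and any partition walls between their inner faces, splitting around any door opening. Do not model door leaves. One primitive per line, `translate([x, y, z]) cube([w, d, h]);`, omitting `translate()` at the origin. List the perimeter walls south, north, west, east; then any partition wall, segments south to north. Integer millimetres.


cube([3000, 100, 2650]);
translate([0, 4150, 0]) cube([3000, 100, 2650]);
translate([0, 100, 0]) cube([100, 4050, 2650]);
translate([2900, 100, 0]) cube([100, 4050, 2650]);
translate([2000, 100, 0]) cube([100, 1750, 2650]);
translate([2000, 3100, 0]) cube([100, 1050, 2650]);


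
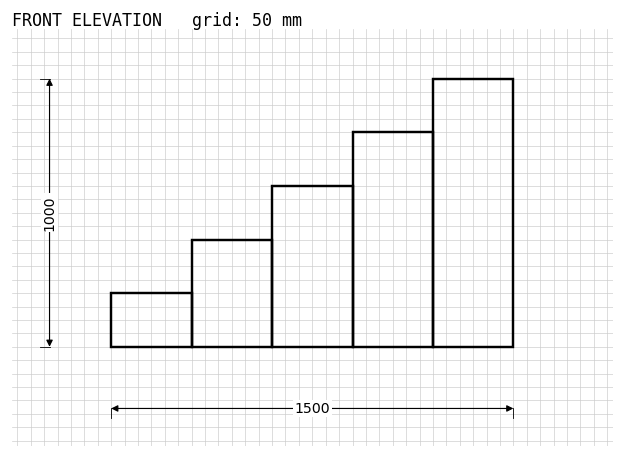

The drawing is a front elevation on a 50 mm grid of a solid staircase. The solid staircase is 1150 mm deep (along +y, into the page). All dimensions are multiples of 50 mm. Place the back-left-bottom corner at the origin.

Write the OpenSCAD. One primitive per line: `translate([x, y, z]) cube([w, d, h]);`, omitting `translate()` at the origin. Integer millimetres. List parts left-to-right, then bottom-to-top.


cube([300, 1150, 200]);
translate([300, 0, 0]) cube([300, 1150, 400]);
translate([600, 0, 0]) cube([300, 1150, 600]);
translate([900, 0, 0]) cube([300, 1150, 800]);
translate([1200, 0, 0]) cube([300, 1150, 1000]);
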